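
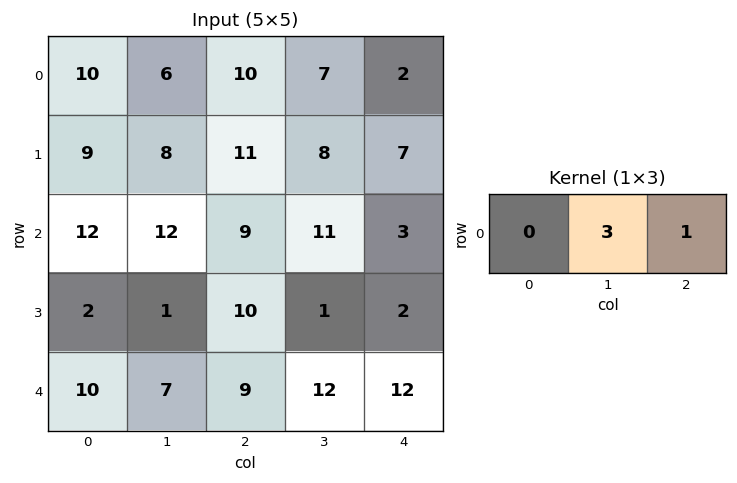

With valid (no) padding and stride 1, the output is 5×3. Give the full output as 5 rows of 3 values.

Output[0,0]: The receptive field on the input at this output position is [10 6 10]. Elementwise product with the kernel and sum: 6·3 + 10·1.

28 37 23
35 41 31
45 38 36
13 31 5
30 39 48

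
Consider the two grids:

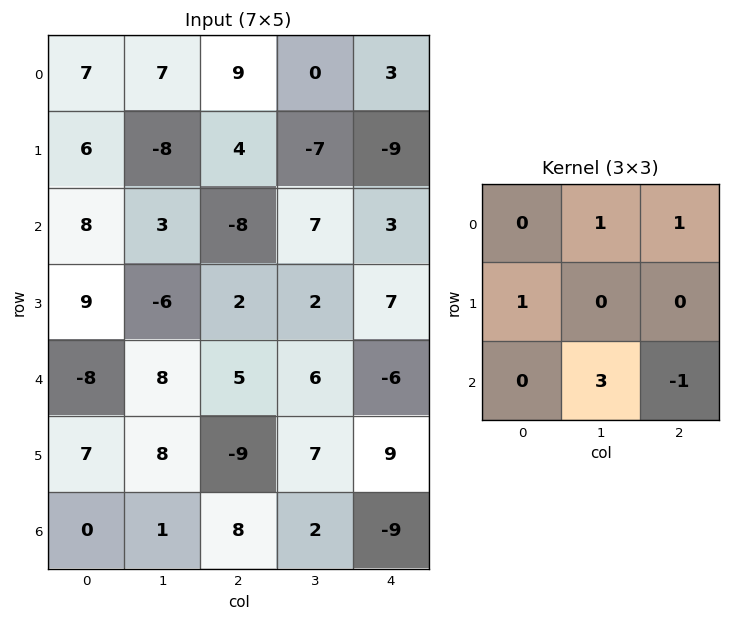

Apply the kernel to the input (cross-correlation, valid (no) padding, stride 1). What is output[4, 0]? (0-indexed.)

15

The receptive field on the input at this output position is [-8 8 5 / 7 8 -9 / 0 1 8]. Elementwise product with the kernel and sum: 8·1 + 5·1 + 7·1 + 1·3 + 8·-1.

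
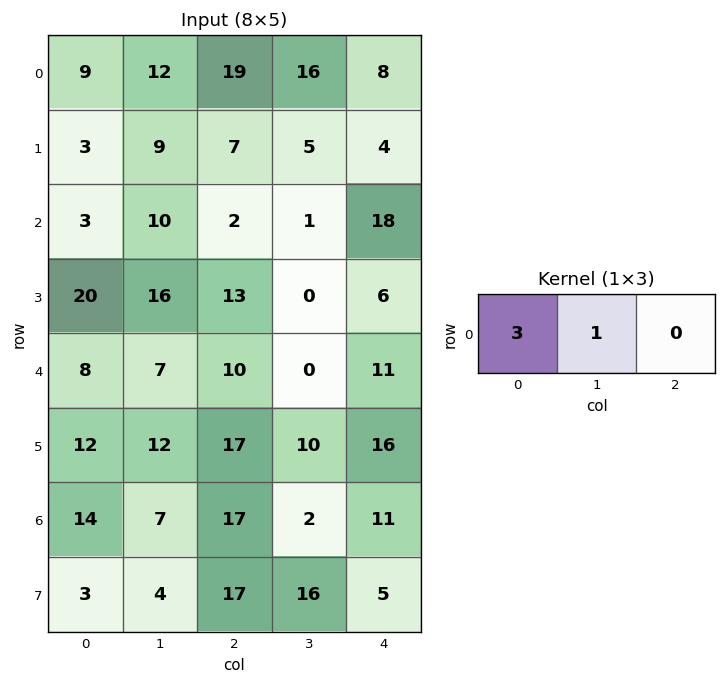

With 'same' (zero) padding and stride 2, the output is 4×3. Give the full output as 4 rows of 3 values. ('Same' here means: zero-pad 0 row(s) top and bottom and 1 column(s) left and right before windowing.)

9 55 56
3 32 21
8 31 11
14 38 17

Output[0,0]: The receptive field on the zero-padded input at this output position is [0 9 12]. Elementwise product with the kernel and sum: 0·3 + 9·1.
Output[0,1]: The receptive field on the zero-padded input at this output position is [12 19 16]. Elementwise product with the kernel and sum: 12·3 + 19·1.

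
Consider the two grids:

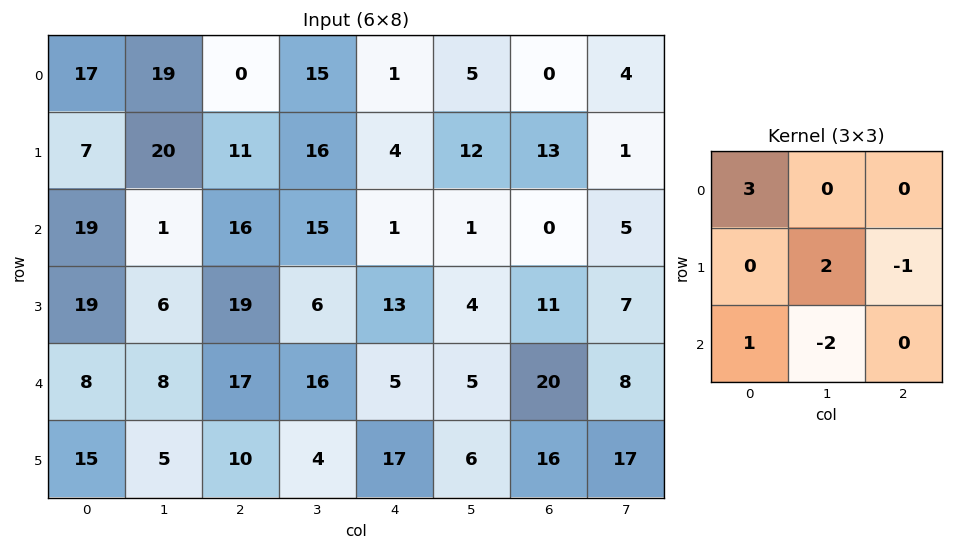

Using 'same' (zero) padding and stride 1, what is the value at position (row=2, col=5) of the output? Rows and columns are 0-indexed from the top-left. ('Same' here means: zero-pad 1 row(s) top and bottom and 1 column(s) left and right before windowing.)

The receptive field on the zero-padded input at this output position is [4 12 13 / 1 1 0 / 13 4 11]. Elementwise product with the kernel and sum: 4·3 + 1·2 + 0·-1 + 13·1 + 4·-2.

19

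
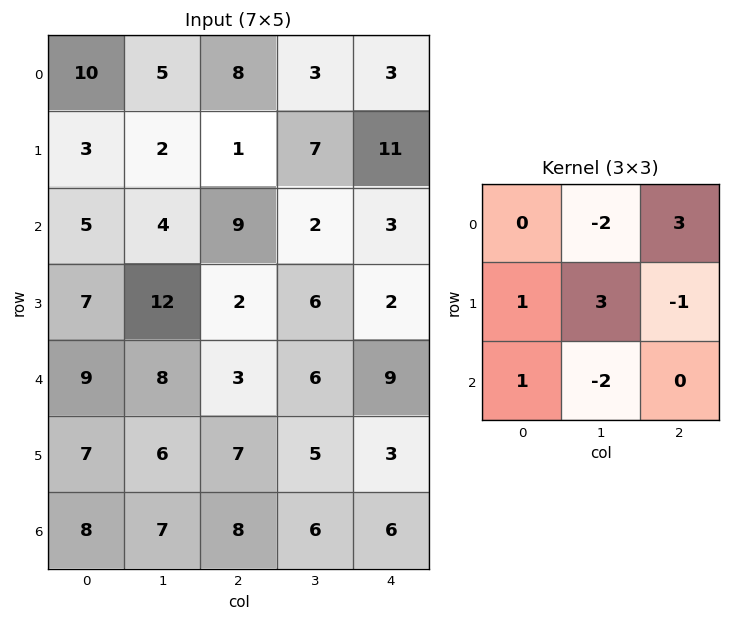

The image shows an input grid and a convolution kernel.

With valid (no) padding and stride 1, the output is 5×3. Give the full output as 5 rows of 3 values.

19 -23 19
-10 56 21
53 2 14
7 17 3
5 25 30

Output[0,0]: The receptive field on the input at this output position is [10 5 8 / 3 2 1 / 5 4 9]. Elementwise product with the kernel and sum: 5·-2 + 8·3 + 3·1 + 2·3 + 1·-1 + 5·1 + 4·-2.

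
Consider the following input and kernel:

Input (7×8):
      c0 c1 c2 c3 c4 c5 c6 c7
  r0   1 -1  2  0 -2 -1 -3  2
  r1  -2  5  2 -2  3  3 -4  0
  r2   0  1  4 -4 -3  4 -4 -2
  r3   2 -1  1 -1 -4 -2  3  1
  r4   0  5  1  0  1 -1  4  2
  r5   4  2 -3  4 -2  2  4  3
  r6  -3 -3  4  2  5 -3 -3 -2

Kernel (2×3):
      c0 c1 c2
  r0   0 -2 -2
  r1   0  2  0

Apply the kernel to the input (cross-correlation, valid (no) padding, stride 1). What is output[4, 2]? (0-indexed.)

The receptive field on the input at this output position is [1 0 1 / -3 4 -2]. Elementwise product with the kernel and sum: 0·-2 + 1·-2 + 4·2.

6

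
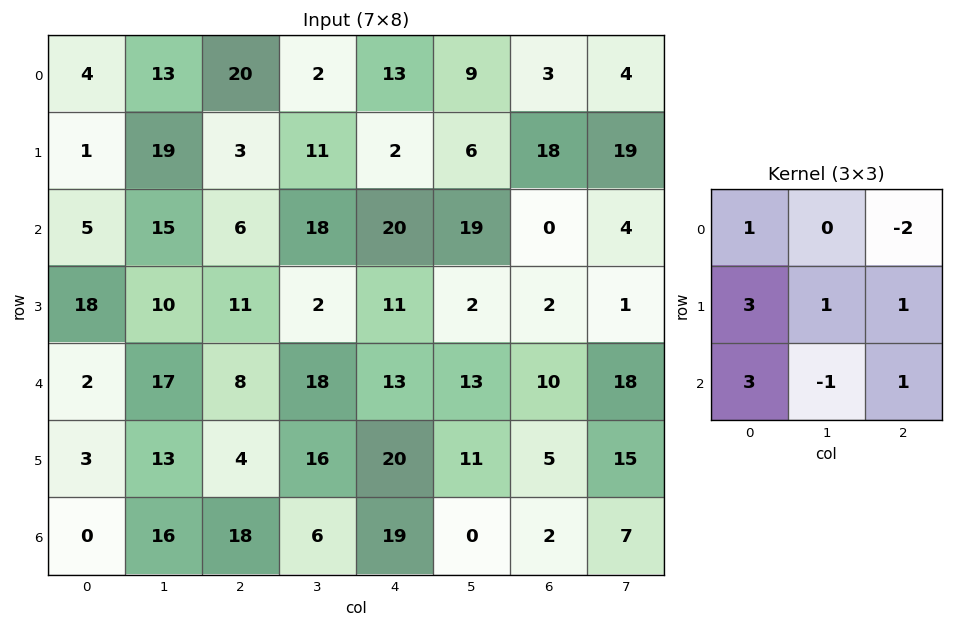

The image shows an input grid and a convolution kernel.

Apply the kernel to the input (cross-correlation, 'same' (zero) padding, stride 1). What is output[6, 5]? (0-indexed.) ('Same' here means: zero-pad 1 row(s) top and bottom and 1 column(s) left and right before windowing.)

69

The receptive field on the zero-padded input at this output position is [20 11 5 / 19 0 2 / 0 0 0]. Elementwise product with the kernel and sum: 20·1 + 5·-2 + 19·3 + 0·1 + 2·1 + 0·3 + 0·-1 + 0·1.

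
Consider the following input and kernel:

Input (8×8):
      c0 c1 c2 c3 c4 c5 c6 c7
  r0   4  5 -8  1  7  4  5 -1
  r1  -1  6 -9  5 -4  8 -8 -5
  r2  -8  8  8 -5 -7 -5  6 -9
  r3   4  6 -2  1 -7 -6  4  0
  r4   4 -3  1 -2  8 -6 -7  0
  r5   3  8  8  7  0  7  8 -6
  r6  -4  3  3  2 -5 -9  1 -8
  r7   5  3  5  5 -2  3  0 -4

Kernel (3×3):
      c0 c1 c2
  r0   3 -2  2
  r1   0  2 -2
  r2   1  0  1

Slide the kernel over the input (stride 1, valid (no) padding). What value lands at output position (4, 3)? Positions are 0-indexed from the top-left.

-55

The receptive field on the input at this output position is [-2 8 -6 / 7 0 7 / 2 -5 -9]. Elementwise product with the kernel and sum: -2·3 + 8·-2 + -6·2 + 0·2 + 7·-2 + 2·1 + -9·1.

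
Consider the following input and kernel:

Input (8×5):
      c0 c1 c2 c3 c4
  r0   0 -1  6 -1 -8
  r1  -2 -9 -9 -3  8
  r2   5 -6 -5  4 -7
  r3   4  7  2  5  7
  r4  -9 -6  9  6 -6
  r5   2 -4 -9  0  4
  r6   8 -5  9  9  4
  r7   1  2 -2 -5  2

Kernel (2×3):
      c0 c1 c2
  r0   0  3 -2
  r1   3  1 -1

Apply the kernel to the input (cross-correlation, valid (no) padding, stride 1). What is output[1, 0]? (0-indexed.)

5

The receptive field on the input at this output position is [-2 -9 -9 / 5 -6 -5]. Elementwise product with the kernel and sum: -9·3 + -9·-2 + 5·3 + -6·1 + -5·-1.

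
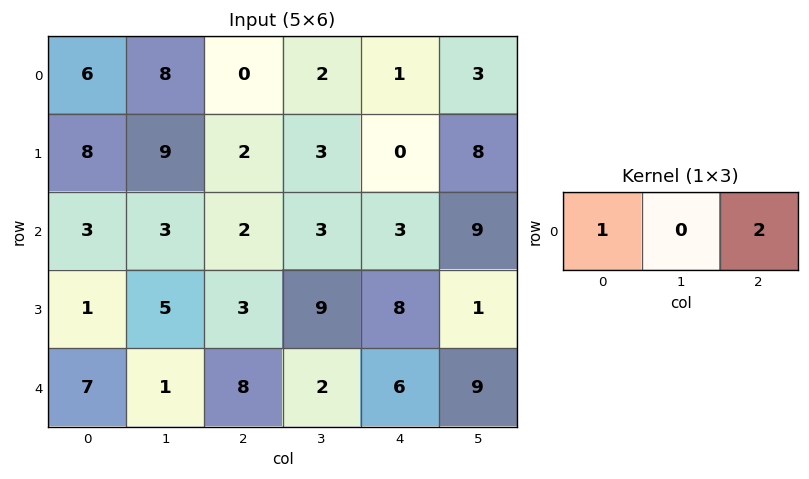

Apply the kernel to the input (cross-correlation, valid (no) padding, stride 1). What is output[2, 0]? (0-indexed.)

7

The receptive field on the input at this output position is [3 3 2]. Elementwise product with the kernel and sum: 3·1 + 2·2.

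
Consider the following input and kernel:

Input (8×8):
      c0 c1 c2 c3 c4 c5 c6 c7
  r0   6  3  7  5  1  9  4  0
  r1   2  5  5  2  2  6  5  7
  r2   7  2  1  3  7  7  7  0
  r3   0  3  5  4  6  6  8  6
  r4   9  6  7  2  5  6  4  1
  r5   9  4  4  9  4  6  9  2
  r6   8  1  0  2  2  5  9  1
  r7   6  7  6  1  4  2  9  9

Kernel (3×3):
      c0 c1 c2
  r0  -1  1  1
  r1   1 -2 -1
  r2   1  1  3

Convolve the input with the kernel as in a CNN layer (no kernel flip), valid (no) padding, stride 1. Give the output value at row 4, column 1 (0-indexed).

The receptive field on the input at this output position is [6 7 2 / 4 4 9 / 1 0 2]. Elementwise product with the kernel and sum: 6·-1 + 7·1 + 2·1 + 4·1 + 4·-2 + 9·-1 + 1·1 + 0·1 + 2·3.

-3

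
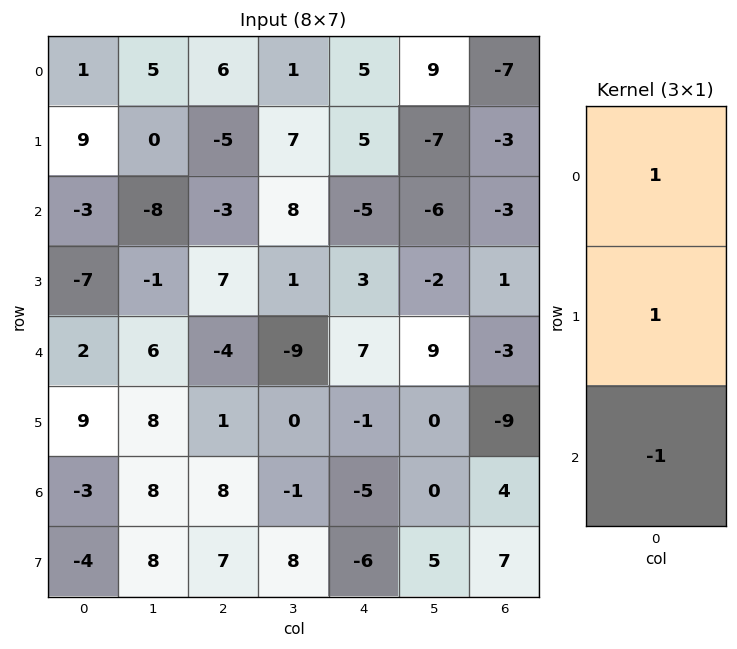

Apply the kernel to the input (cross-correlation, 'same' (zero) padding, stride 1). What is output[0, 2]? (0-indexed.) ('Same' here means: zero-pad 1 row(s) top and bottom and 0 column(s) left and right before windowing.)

The receptive field on the zero-padded input at this output position is [0 / 6 / -5]. Elementwise product with the kernel and sum: 0·1 + 6·1 + -5·-1.

11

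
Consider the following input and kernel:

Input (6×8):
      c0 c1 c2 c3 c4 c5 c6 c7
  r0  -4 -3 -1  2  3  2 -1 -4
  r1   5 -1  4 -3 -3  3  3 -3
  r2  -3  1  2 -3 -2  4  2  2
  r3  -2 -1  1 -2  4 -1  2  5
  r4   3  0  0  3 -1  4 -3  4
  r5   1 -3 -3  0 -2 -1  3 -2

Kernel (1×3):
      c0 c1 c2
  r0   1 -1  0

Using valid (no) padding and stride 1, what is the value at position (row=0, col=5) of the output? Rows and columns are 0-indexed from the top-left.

3

The receptive field on the input at this output position is [2 -1 -4]. Elementwise product with the kernel and sum: 2·1 + -1·-1.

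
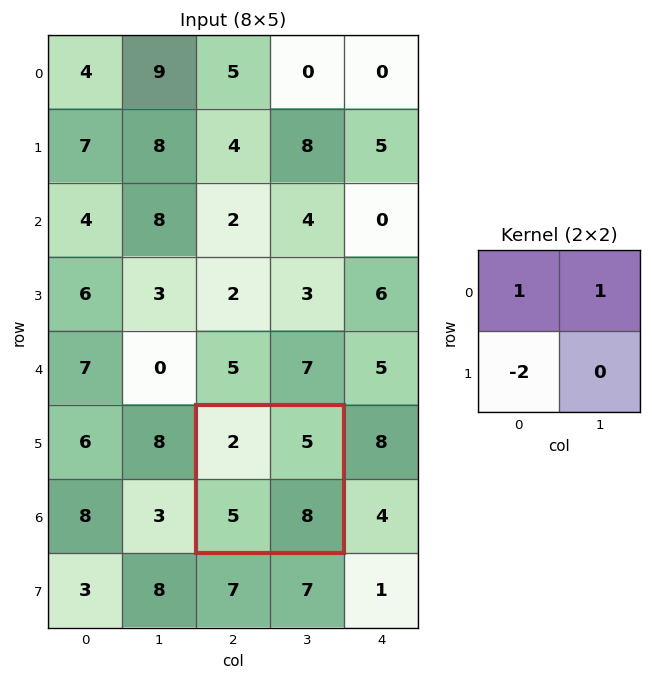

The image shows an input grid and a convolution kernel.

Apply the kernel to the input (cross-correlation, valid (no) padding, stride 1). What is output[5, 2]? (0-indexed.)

The receptive field on the input at this output position is [2 5 / 5 8]. Elementwise product with the kernel and sum: 2·1 + 5·1 + 5·-2.

-3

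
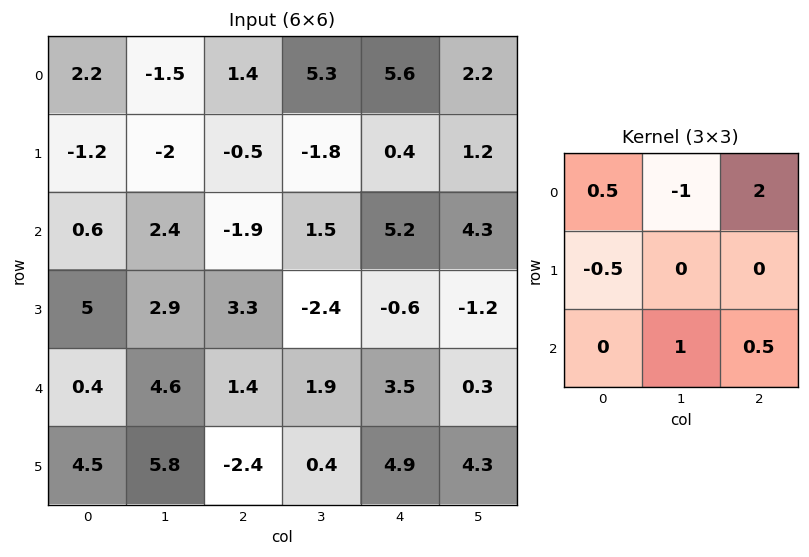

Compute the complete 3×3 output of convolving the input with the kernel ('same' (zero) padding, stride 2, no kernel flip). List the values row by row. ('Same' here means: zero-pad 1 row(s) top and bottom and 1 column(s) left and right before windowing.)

Output[0,0]: The receptive field on the zero-padded input at this output position is [0 0 0 / 0 2.2 -1.5 / 0 -1.2 -2]. Elementwise product with the kernel and sum: 0·0.5 + 0·-1 + 0·2 + 0·-0.5 + -1.2·1 + -2·0.5.

-2.2 -0.65 -1.65
3.65 -3.2 -0.85
8.2 -11.15 3.1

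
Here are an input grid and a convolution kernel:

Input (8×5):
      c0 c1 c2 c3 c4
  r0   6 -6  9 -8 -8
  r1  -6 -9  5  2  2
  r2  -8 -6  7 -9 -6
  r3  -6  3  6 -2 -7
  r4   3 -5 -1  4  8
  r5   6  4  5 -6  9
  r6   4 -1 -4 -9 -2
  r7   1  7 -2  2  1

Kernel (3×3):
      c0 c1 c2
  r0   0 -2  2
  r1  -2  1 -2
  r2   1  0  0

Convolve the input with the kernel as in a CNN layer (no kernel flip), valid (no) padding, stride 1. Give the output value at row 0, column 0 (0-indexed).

15

The receptive field on the input at this output position is [6 -6 9 / -6 -9 5 / -8 -6 7]. Elementwise product with the kernel and sum: -6·-2 + 9·2 + -6·-2 + -9·1 + 5·-2 + -8·1.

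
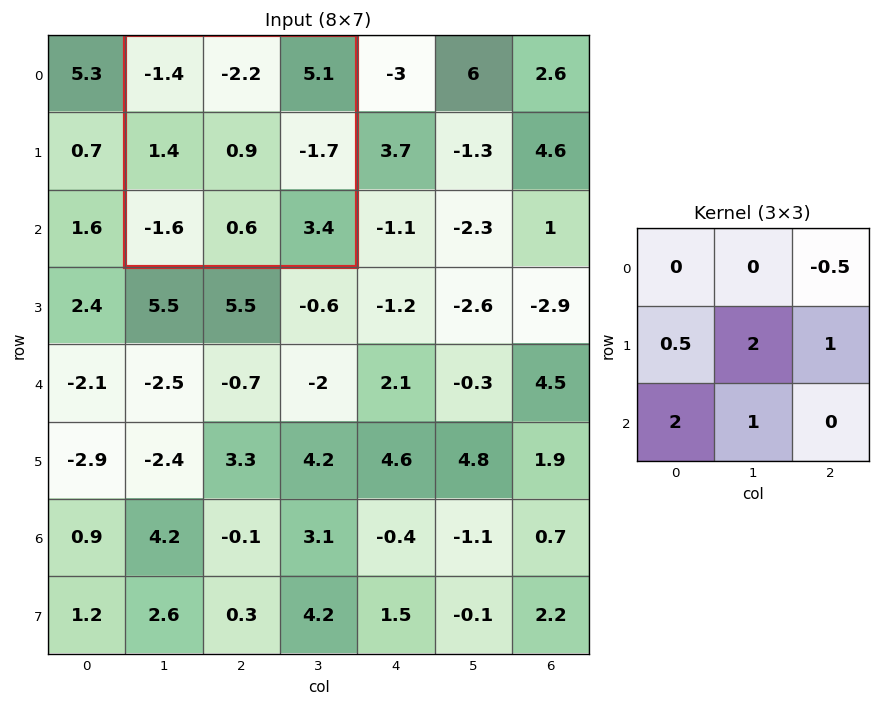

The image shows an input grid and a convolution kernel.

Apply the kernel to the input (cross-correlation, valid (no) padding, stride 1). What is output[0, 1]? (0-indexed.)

The receptive field on the input at this output position is [-1.4 -2.2 5.1 / 1.4 0.9 -1.7 / -1.6 0.6 3.4]. Elementwise product with the kernel and sum: 5.1·-0.5 + 1.4·0.5 + 0.9·2 + -1.7·1 + -1.6·2 + 0.6·1.

-4.35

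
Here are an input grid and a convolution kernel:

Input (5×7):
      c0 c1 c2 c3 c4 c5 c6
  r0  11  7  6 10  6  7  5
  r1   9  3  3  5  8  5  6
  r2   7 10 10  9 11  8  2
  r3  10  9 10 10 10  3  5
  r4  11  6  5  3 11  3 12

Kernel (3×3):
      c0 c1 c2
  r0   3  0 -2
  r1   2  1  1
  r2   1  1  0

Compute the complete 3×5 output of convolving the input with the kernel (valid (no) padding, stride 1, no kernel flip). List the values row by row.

Output[0,0]: The receptive field on the input at this output position is [11 7 6 / 9 3 3 / 7 10 10]. Elementwise product with the kernel and sum: 11·3 + 6·-2 + 9·2 + 3·1 + 3·1 + 7·1 + 10·1.
Output[0,1]: The receptive field on the input at this output position is [7 6 10 / 3 3 5 / 10 10 9]. Elementwise product with the kernel and sum: 7·3 + 10·-2 + 3·2 + 3·1 + 5·1 + 10·1 + 10·1.

62 35 44 59 54
74 57 53 62 57
57 61 56 58 71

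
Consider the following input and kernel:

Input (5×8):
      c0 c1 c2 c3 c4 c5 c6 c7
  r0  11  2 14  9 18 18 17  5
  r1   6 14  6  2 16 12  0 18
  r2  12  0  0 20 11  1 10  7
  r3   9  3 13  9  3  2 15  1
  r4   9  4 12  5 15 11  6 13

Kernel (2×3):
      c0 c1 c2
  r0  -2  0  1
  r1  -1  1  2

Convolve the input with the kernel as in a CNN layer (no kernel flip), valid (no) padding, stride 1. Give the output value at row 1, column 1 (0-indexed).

14

The receptive field on the input at this output position is [14 6 2 / 0 0 20]. Elementwise product with the kernel and sum: 14·-2 + 2·1 + 0·-1 + 0·1 + 20·2.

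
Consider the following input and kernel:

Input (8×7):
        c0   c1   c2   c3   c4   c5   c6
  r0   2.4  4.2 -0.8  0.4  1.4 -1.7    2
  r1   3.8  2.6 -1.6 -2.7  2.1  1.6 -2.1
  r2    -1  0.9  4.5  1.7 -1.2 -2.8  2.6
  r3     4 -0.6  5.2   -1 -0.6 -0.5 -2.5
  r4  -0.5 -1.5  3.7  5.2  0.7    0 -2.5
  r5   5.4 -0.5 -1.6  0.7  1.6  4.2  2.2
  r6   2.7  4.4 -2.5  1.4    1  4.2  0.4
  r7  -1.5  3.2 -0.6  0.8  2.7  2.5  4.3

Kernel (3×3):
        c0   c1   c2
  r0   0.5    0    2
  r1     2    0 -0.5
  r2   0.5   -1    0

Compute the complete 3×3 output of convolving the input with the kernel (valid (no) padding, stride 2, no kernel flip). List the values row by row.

Output[0,0]: The receptive field on the input at this output position is [2.4 4.2 -0.8 / 3.8 2.6 -1.6 / -1 0.9 4.5]. Elementwise product with the kernel and sum: 2.4·0.5 + -0.8·2 + 3.8·2 + -1.6·-0.5 + -1·0.5 + 0.9·-1.

6.6 -1.3 12.15
15.15 7.2 5
15.7 -3.4 -6.25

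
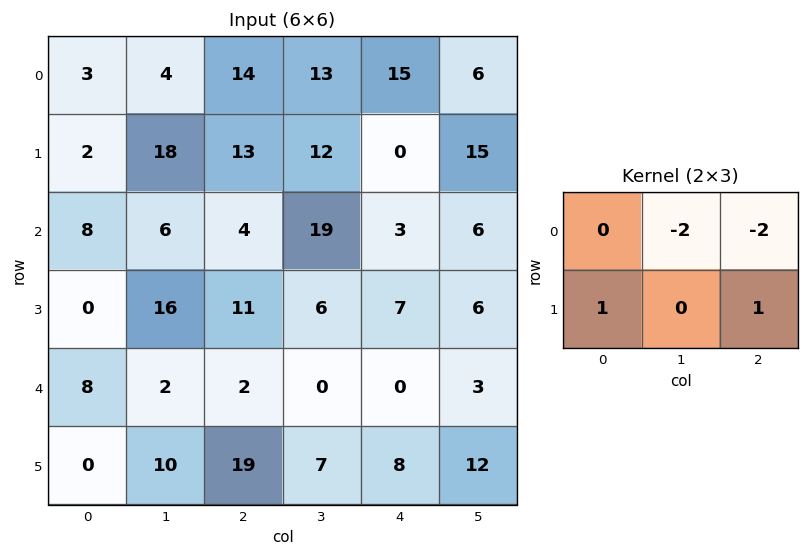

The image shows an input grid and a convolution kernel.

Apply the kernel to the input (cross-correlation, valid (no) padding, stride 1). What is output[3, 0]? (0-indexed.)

-44

The receptive field on the input at this output position is [0 16 11 / 8 2 2]. Elementwise product with the kernel and sum: 16·-2 + 11·-2 + 8·1 + 2·1.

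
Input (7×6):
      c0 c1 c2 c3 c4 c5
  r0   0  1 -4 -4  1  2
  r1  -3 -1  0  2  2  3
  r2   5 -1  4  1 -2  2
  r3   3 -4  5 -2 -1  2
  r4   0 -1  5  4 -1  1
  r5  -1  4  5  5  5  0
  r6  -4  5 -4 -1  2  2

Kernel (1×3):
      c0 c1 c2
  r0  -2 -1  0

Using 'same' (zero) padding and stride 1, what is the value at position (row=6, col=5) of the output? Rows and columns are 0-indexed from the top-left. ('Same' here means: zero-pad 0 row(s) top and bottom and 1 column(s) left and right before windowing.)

-6

The receptive field on the zero-padded input at this output position is [2 2 0]. Elementwise product with the kernel and sum: 2·-2 + 2·-1.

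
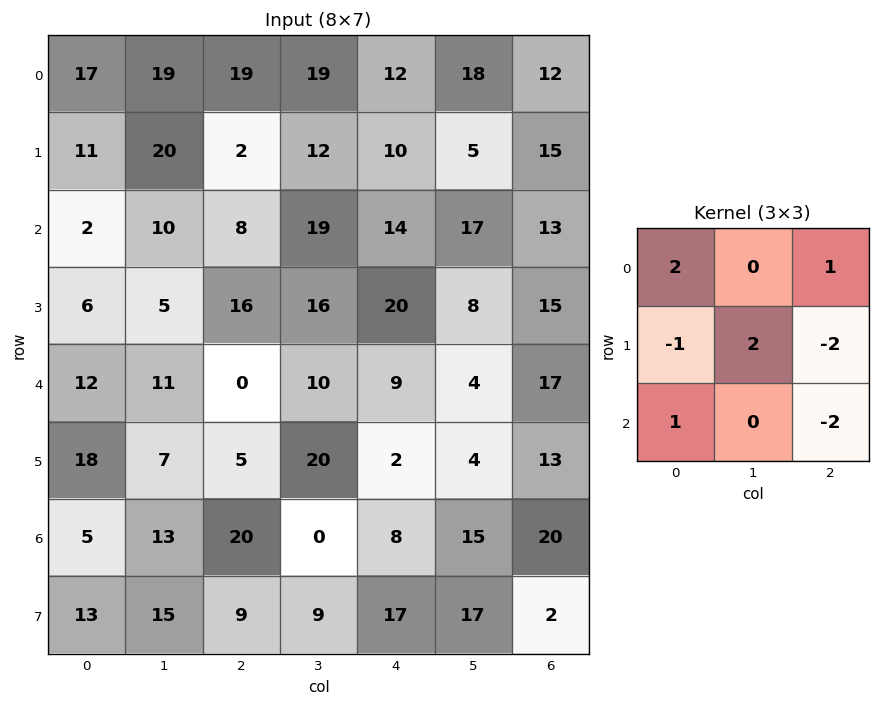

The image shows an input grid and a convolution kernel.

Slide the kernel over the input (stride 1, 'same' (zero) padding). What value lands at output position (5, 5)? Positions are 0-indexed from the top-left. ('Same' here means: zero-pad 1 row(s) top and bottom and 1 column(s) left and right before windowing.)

-17

The receptive field on the zero-padded input at this output position is [9 4 17 / 2 4 13 / 8 15 20]. Elementwise product with the kernel and sum: 9·2 + 17·1 + 2·-1 + 4·2 + 13·-2 + 8·1 + 20·-2.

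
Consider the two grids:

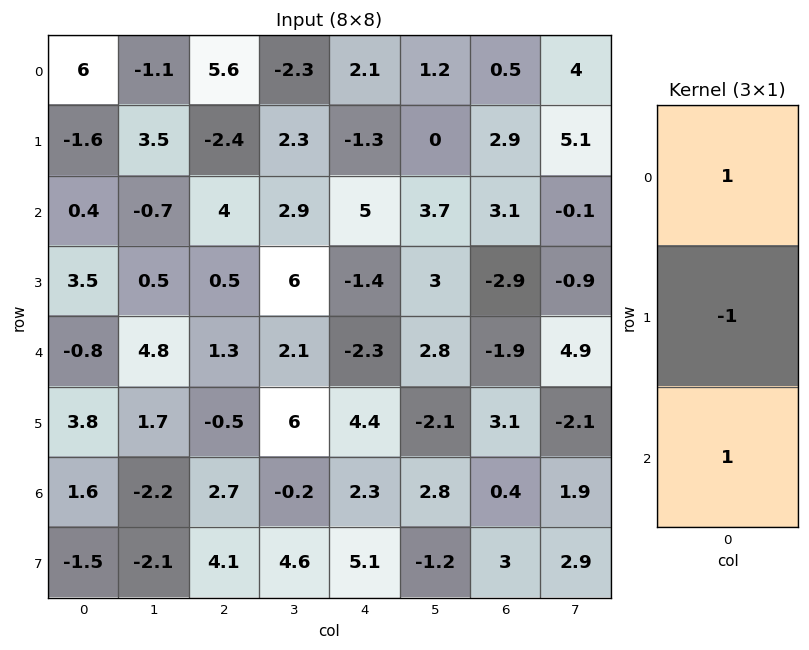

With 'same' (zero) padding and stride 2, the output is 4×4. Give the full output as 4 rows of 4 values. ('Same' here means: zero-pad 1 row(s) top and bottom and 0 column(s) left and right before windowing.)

Output[0,0]: The receptive field on the zero-padded input at this output position is [0 / 6 / -1.6]. Elementwise product with the kernel and sum: 0·1 + 6·-1 + -1.6·1.
Output[0,1]: The receptive field on the zero-padded input at this output position is [0 / 5.6 / -2.4]. Elementwise product with the kernel and sum: 0·1 + 5.6·-1 + -2.4·1.

-7.6 -8 -3.4 2.4
1.5 -5.9 -7.7 -3.1
8.1 -1.3 5.3 2.1
0.7 0.9 7.2 5.7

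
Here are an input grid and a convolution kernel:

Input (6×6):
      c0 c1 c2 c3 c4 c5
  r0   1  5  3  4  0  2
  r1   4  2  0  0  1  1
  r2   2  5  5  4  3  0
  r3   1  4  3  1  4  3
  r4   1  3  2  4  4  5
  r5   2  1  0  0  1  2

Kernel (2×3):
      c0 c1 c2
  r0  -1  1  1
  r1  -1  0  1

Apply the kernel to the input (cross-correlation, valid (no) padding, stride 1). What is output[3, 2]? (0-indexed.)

4

The receptive field on the input at this output position is [3 1 4 / 2 4 4]. Elementwise product with the kernel and sum: 3·-1 + 1·1 + 4·1 + 2·-1 + 4·1.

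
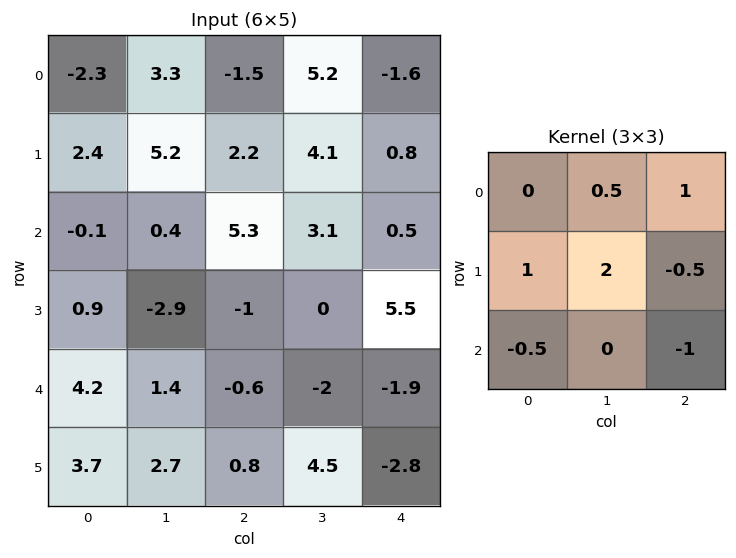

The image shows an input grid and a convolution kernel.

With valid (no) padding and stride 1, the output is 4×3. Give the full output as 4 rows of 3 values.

Output[0,0]: The receptive field on the input at this output position is [-2.3 3.3 -1.5 / 2.4 5.2 2.2 / -0.1 0.4 5.3]. Elementwise product with the kernel and sum: 3.3·0.5 + -1.5·1 + 2.4·1 + 5.2·2 + 2.2·-0.5 + -0.1·-0.5 + 5.3·-1.
Output[0,1]: The receptive field on the input at this output position is [3.3 -1.5 5.2 / 5.2 2.2 4.1 / 0.4 5.3 3.1]. Elementwise product with the kernel and sum: -1.5·0.5 + 5.2·1 + 5.2·1 + 2.2·2 + 4.1·-0.5 + 0.4·-0.5 + 3.1·-1.

6.6 8.7 7.85
3.4 16.1 9.1
-0.4 2.15 0.5
2.2 -5.15 4.25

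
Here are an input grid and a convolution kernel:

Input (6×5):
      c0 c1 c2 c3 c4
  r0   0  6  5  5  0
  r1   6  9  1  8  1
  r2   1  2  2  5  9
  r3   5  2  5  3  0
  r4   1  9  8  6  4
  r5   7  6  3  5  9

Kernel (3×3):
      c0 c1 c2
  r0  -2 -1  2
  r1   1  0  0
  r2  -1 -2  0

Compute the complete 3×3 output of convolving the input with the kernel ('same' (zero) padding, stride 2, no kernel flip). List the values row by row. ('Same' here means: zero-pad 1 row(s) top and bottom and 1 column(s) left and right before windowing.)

Output[0,0]: The receptive field on the zero-padded input at this output position is [0 0 0 / 0 0 6 / 0 6 9]. Elementwise product with the kernel and sum: 0·-2 + 0·-1 + 0·2 + 0·1 + 0·-1 + 6·-2.
Output[0,1]: The receptive field on the zero-padded input at this output position is [0 0 0 / 6 5 5 / 9 1 8]. Elementwise product with the kernel and sum: 0·-2 + 0·-1 + 0·2 + 6·1 + 9·-1 + 1·-2.

-12 -5 -5
2 -13 -15
-15 -6 -23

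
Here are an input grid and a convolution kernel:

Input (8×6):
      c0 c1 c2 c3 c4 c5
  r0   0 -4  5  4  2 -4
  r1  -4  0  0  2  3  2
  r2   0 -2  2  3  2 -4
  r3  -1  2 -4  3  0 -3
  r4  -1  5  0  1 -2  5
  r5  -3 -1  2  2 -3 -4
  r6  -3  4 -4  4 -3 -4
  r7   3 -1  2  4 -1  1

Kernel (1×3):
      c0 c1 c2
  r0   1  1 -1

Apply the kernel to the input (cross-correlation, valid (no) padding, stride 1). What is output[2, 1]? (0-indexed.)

The receptive field on the input at this output position is [-2 2 3]. Elementwise product with the kernel and sum: -2·1 + 2·1 + 3·-1.

-3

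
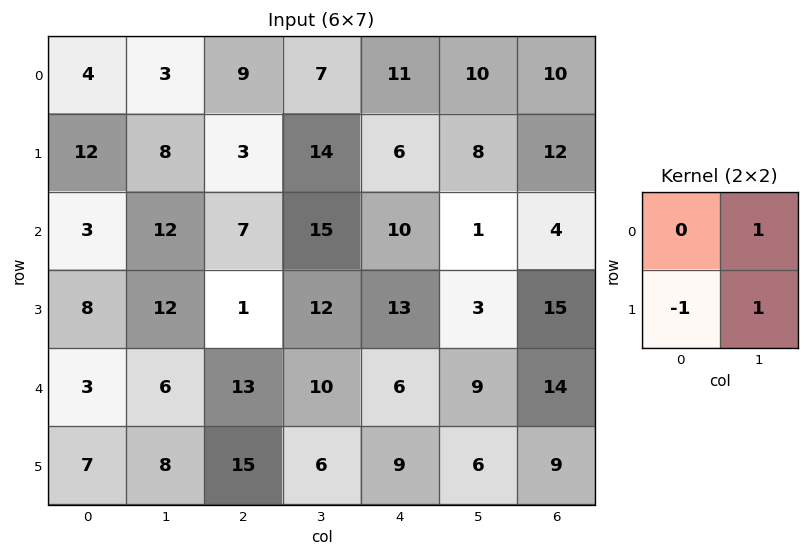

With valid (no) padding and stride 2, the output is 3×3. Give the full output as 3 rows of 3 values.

-1 18 12
16 26 -9
7 1 6

Output[0,0]: The receptive field on the input at this output position is [4 3 / 12 8]. Elementwise product with the kernel and sum: 3·1 + 12·-1 + 8·1.
Output[0,1]: The receptive field on the input at this output position is [9 7 / 3 14]. Elementwise product with the kernel and sum: 7·1 + 3·-1 + 14·1.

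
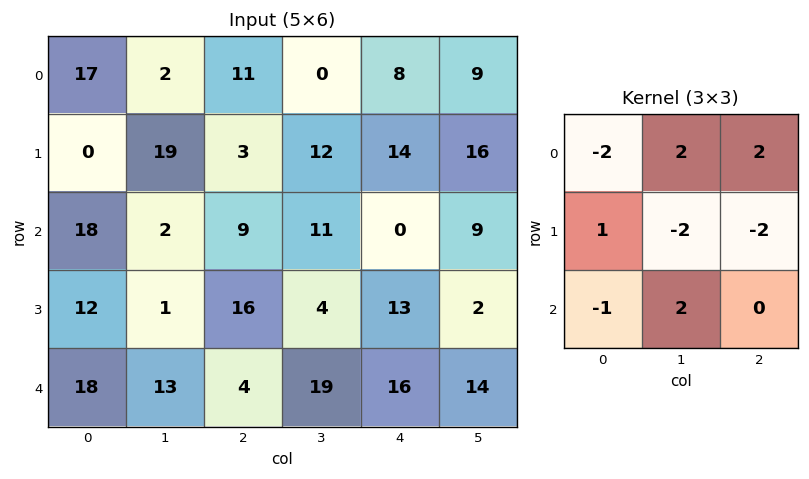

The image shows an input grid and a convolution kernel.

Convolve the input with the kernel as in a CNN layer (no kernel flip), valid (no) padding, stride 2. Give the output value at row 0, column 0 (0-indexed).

The receptive field on the input at this output position is [17 2 11 / 0 19 3 / 18 2 9]. Elementwise product with the kernel and sum: 17·-2 + 2·2 + 11·2 + 0·1 + 19·-2 + 3·-2 + 18·-1 + 2·2.

-66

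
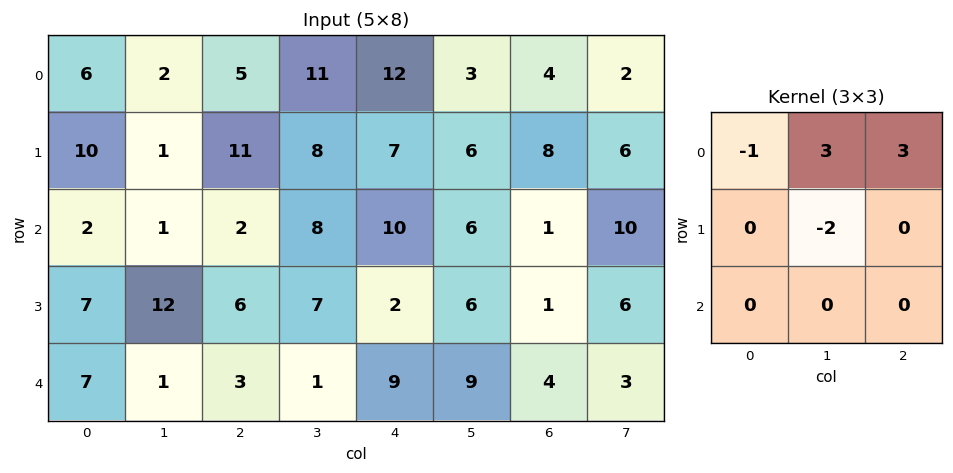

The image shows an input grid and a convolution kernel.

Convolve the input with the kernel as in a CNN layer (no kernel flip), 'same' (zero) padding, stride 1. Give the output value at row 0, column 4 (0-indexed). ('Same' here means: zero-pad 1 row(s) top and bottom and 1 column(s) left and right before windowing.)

The receptive field on the zero-padded input at this output position is [0 0 0 / 11 12 3 / 8 7 6]. Elementwise product with the kernel and sum: 0·-1 + 0·3 + 0·3 + 12·-2.

-24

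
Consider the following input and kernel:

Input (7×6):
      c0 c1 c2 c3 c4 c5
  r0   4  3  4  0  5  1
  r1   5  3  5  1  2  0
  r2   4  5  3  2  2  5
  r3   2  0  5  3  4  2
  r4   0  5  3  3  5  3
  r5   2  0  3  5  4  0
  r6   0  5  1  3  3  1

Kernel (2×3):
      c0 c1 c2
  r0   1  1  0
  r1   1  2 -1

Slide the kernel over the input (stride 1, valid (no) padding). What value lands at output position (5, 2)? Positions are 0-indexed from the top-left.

12

The receptive field on the input at this output position is [3 5 4 / 1 3 3]. Elementwise product with the kernel and sum: 3·1 + 5·1 + 1·1 + 3·2 + 3·-1.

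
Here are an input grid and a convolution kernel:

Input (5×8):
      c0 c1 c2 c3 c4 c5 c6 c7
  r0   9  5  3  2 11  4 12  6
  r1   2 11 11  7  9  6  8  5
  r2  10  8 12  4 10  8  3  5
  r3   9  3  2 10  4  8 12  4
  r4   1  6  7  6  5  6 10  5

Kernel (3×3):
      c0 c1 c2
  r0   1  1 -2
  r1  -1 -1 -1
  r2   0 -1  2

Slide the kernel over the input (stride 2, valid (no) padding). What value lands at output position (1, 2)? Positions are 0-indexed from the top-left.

2

The receptive field on the input at this output position is [10 8 3 / 4 8 12 / 5 6 10]. Elementwise product with the kernel and sum: 10·1 + 8·1 + 3·-2 + 4·-1 + 8·-1 + 12·-1 + 6·-1 + 10·2.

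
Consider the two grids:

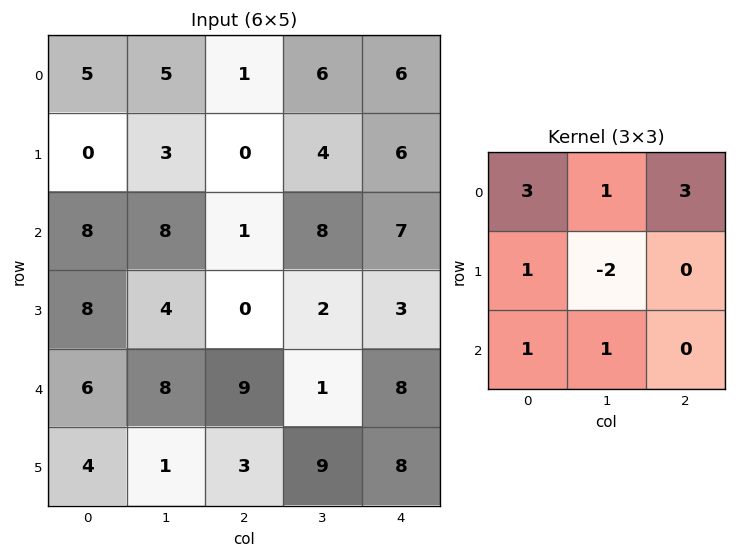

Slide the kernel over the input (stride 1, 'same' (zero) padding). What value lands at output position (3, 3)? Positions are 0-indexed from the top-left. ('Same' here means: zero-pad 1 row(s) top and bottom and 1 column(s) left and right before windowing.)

38

The receptive field on the zero-padded input at this output position is [1 8 7 / 0 2 3 / 9 1 8]. Elementwise product with the kernel and sum: 1·3 + 8·1 + 7·3 + 0·1 + 2·-2 + 9·1 + 1·1.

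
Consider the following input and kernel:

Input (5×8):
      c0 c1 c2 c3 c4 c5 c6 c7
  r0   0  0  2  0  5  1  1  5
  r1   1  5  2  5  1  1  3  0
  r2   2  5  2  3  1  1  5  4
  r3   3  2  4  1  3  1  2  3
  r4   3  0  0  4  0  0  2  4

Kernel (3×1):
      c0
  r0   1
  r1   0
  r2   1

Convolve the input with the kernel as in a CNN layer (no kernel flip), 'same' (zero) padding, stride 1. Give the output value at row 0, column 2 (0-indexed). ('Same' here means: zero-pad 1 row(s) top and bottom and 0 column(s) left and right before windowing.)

The receptive field on the zero-padded input at this output position is [0 / 2 / 2]. Elementwise product with the kernel and sum: 0·1 + 2·1.

2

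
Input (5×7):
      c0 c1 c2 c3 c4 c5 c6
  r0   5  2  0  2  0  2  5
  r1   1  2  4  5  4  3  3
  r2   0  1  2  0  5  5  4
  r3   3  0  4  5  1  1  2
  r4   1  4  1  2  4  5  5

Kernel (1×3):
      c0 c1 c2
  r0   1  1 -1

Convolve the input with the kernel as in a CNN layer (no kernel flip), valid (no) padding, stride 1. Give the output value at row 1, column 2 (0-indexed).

5

The receptive field on the input at this output position is [4 5 4]. Elementwise product with the kernel and sum: 4·1 + 5·1 + 4·-1.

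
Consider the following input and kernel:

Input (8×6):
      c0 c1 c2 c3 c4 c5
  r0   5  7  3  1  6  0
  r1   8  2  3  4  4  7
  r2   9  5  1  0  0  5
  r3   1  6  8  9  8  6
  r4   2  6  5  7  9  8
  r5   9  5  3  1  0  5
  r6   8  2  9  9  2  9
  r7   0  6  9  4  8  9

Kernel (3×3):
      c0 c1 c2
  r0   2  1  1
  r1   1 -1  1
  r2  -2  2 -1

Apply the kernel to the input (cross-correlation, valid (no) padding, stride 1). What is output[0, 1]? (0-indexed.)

13

The receptive field on the input at this output position is [7 3 1 / 2 3 4 / 5 1 0]. Elementwise product with the kernel and sum: 7·2 + 3·1 + 1·1 + 2·1 + 3·-1 + 4·1 + 5·-2 + 1·2 + 0·-1.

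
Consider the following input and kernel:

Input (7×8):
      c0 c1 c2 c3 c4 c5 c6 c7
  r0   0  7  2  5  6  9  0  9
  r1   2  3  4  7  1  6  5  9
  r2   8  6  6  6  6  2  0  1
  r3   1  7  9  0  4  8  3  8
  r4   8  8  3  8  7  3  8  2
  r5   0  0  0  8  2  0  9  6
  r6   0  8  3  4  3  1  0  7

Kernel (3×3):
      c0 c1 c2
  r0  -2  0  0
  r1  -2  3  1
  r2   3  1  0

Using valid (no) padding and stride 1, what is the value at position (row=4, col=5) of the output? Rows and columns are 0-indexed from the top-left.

The receptive field on the input at this output position is [3 8 2 / 0 9 6 / 1 0 7]. Elementwise product with the kernel and sum: 3·-2 + 0·-2 + 9·3 + 6·1 + 1·3 + 0·1.

30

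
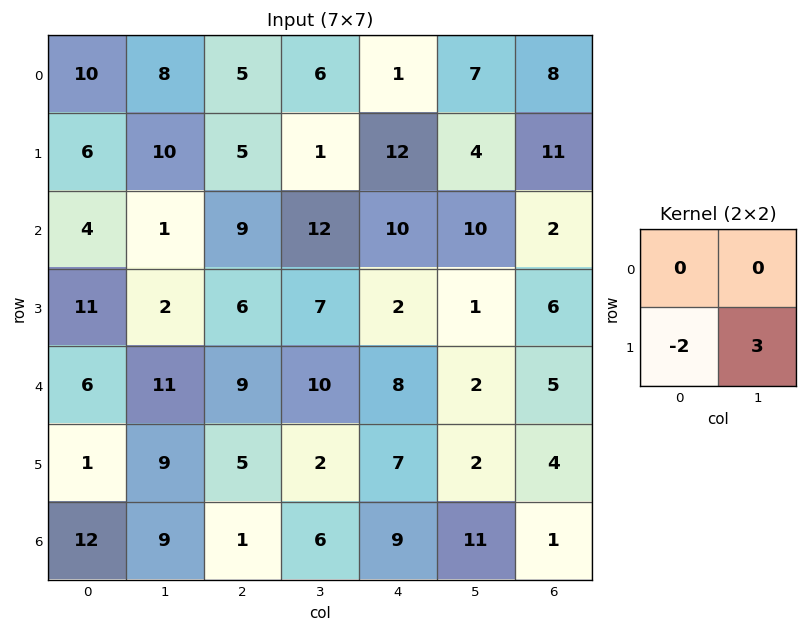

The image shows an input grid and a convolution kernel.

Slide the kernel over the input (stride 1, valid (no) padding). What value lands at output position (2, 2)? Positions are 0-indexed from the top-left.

9

The receptive field on the input at this output position is [9 12 / 6 7]. Elementwise product with the kernel and sum: 6·-2 + 7·3.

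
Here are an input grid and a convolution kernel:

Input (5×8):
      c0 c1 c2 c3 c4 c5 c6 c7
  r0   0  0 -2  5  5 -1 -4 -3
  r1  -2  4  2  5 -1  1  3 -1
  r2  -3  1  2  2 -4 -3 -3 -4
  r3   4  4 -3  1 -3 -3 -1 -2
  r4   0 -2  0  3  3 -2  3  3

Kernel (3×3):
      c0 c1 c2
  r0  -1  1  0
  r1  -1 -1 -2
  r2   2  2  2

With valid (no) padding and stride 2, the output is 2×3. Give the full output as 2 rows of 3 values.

-6 2 -32
-2 20 17

Output[0,0]: The receptive field on the input at this output position is [0 0 -2 / -2 4 2 / -3 1 2]. Elementwise product with the kernel and sum: 0·-1 + 0·1 + -2·-1 + 4·-1 + 2·-2 + -3·2 + 1·2 + 2·2.
Output[0,1]: The receptive field on the input at this output position is [-2 5 5 / 2 5 -1 / 2 2 -4]. Elementwise product with the kernel and sum: -2·-1 + 5·1 + 2·-1 + 5·-1 + -1·-2 + 2·2 + 2·2 + -4·2.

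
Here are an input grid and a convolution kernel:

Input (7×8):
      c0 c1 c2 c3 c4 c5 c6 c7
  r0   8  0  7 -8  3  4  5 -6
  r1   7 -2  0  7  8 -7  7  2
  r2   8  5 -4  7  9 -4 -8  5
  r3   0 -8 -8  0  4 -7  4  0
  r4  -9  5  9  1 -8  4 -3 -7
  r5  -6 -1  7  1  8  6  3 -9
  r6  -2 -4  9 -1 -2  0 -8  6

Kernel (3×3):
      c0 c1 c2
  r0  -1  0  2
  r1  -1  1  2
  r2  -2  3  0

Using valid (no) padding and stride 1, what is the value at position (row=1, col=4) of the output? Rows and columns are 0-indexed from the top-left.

The receptive field on the input at this output position is [8 -7 7 / 9 -4 -8 / 4 -7 4]. Elementwise product with the kernel and sum: 8·-1 + 7·2 + 9·-1 + -4·1 + -8·2 + 4·-2 + -7·3.

-52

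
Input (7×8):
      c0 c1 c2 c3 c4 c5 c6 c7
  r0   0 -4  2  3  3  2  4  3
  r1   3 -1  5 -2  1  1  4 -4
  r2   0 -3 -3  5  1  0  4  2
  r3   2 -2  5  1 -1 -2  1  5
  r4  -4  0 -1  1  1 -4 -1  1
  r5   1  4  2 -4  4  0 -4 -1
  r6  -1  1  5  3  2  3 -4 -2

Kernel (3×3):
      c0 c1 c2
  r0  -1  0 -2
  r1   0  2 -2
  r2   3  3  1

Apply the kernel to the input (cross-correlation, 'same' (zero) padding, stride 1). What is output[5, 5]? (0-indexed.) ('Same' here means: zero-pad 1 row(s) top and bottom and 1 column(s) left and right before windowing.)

20

The receptive field on the zero-padded input at this output position is [1 -4 -1 / 4 0 -4 / 2 3 -4]. Elementwise product with the kernel and sum: 1·-1 + -1·-2 + 0·2 + -4·-2 + 2·3 + 3·3 + -4·1.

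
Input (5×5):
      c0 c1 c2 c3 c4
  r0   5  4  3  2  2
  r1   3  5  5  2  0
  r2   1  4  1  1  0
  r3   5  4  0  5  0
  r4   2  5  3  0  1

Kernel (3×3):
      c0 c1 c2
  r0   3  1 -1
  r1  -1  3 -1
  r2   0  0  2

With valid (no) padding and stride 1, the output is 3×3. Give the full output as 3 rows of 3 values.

25 23 10
19 26 19
19 3 21

Output[0,0]: The receptive field on the input at this output position is [5 4 3 / 3 5 5 / 1 4 1]. Elementwise product with the kernel and sum: 5·3 + 4·1 + 3·-1 + 3·-1 + 5·3 + 5·-1 + 1·2.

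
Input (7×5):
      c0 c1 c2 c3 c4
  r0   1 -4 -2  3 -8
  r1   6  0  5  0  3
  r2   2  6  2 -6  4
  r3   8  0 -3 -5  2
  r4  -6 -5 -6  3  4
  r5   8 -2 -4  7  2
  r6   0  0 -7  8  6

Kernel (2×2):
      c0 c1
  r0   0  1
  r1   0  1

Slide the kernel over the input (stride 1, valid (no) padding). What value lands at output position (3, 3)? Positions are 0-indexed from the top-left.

6

The receptive field on the input at this output position is [-5 2 / 3 4]. Elementwise product with the kernel and sum: 2·1 + 4·1.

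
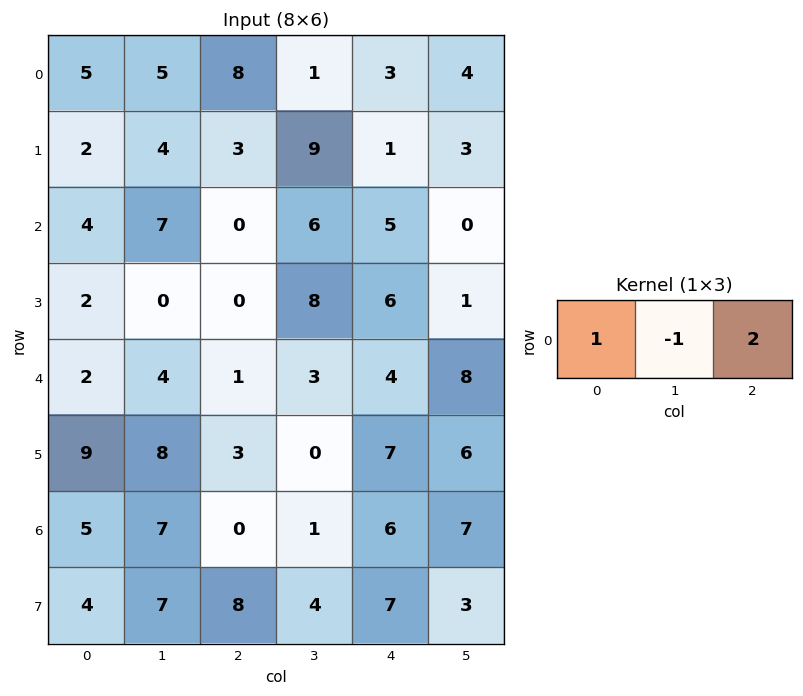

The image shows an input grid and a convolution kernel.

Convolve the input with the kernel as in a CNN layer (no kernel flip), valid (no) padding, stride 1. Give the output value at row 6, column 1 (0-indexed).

The receptive field on the input at this output position is [7 0 1]. Elementwise product with the kernel and sum: 7·1 + 0·-1 + 1·2.

9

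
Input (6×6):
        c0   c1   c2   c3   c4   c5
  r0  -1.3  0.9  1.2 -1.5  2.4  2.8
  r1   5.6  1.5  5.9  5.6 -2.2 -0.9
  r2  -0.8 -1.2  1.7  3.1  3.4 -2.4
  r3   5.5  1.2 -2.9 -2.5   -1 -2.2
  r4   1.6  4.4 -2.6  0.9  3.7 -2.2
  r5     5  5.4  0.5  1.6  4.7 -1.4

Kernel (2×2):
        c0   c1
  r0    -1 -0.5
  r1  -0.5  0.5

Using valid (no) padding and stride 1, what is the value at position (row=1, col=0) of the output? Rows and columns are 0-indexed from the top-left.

The receptive field on the input at this output position is [5.6 1.5 / -0.8 -1.2]. Elementwise product with the kernel and sum: 5.6·-1 + 1.5·-0.5 + -0.8·-0.5 + -1.2·0.5.

-6.55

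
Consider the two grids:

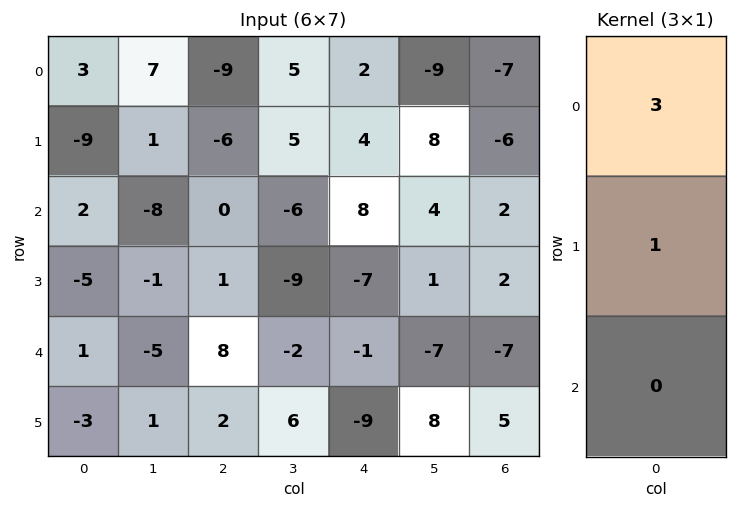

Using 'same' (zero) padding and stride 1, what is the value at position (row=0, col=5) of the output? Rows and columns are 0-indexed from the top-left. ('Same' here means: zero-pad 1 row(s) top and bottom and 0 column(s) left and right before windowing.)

The receptive field on the zero-padded input at this output position is [0 / -9 / 8]. Elementwise product with the kernel and sum: 0·3 + -9·1.

-9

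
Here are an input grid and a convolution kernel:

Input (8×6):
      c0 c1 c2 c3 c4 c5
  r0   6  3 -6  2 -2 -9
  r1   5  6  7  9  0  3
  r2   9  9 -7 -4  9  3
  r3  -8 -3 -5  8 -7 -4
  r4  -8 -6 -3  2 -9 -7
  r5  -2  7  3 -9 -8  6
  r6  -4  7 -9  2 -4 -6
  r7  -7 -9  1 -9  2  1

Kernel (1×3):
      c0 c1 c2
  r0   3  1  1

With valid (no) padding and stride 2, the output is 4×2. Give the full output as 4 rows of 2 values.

Output[0,0]: The receptive field on the input at this output position is [6 3 -6]. Elementwise product with the kernel and sum: 6·3 + 3·1 + -6·1.

15 -18
29 -16
-33 -16
-14 -29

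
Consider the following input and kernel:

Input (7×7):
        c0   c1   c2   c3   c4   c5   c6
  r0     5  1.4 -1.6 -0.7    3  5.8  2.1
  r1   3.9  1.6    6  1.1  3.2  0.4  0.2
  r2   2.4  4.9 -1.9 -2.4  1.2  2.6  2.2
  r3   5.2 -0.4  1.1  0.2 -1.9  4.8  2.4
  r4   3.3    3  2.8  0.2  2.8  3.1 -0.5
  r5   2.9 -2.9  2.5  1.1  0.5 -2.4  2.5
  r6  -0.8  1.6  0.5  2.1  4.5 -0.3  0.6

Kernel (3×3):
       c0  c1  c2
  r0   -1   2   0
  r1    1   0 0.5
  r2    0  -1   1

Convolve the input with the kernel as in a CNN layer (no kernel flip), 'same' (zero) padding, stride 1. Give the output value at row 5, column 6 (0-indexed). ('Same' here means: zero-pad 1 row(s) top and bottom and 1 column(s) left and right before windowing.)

The receptive field on the zero-padded input at this output position is [3.1 -0.5 0 / -2.4 2.5 0 / -0.3 0.6 0]. Elementwise product with the kernel and sum: 3.1·-1 + -0.5·2 + -2.4·1 + 0·0.5 + 0.6·-1 + 0·1.

-7.1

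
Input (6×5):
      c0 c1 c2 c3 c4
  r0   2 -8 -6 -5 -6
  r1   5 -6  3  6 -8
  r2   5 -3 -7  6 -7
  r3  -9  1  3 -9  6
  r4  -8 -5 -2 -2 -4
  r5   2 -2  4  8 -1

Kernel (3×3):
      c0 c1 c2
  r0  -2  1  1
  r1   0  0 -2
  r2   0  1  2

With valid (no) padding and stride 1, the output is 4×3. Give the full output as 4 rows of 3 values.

Output[0,0]: The receptive field on the input at this output position is [2 -8 -6 / 5 -6 3 / 5 -3 -7]. Elementwise product with the kernel and sum: 2·-2 + -8·1 + -6·1 + 3·-2 + -3·1 + -7·2.
Output[0,1]: The receptive field on the input at this output position is [-8 -6 -5 / -6 3 6 / -3 -7 6]. Elementwise product with the kernel and sum: -8·-2 + -6·1 + -5·1 + 6·-2 + -7·1 + 6·2.

-41 -2 9
8 -6 9
-35 17 -9
32 16 5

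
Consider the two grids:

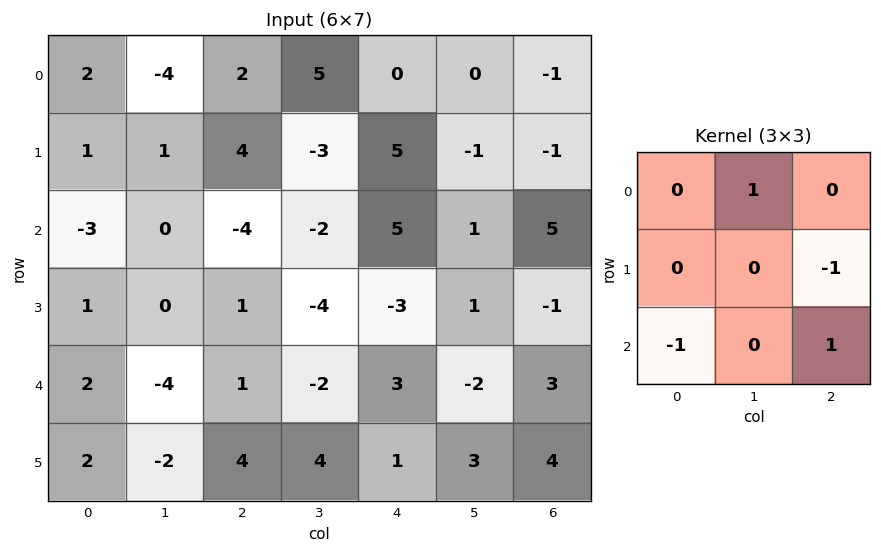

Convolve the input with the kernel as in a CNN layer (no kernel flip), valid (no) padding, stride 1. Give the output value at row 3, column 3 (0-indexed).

The receptive field on the input at this output position is [-4 -3 1 / -2 3 -2 / 4 1 3]. Elementwise product with the kernel and sum: -3·1 + -2·-1 + 4·-1 + 3·1.

-2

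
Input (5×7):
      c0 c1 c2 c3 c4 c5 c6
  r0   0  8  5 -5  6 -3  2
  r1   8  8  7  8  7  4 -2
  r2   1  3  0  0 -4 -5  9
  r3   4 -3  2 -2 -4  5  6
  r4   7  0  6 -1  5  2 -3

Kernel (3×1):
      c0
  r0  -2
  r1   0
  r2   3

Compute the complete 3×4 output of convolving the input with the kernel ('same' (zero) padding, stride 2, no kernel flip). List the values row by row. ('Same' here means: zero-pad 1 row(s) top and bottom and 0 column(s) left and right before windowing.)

24 21 21 -6
-4 -8 -26 22
-8 -4 8 -12

Output[0,0]: The receptive field on the zero-padded input at this output position is [0 / 0 / 8]. Elementwise product with the kernel and sum: 0·-2 + 8·3.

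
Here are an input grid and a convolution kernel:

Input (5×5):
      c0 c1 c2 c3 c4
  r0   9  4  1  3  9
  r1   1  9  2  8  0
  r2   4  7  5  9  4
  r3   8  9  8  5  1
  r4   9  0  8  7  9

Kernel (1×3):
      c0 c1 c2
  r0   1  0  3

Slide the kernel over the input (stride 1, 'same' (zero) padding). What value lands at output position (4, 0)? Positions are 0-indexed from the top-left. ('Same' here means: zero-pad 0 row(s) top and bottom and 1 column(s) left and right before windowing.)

The receptive field on the zero-padded input at this output position is [0 9 0]. Elementwise product with the kernel and sum: 0·1 + 0·3.

0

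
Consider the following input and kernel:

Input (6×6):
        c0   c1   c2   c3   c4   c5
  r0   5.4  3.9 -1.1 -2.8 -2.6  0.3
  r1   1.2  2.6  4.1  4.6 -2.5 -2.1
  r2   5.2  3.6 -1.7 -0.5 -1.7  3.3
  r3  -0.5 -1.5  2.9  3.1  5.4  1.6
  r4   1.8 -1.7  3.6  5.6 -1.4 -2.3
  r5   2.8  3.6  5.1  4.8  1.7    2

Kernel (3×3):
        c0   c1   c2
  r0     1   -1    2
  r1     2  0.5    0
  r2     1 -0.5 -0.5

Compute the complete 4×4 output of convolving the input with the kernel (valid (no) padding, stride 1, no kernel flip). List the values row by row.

Output[0,0]: The receptive field on the input at this output position is [5.4 3.9 -1.1 / 1.2 2.6 4.1 / 5.2 3.6 -1.7]. Elementwise product with the kernel and sum: 5.4·1 + 3.9·-1 + -1.1·2 + 1.2·2 + 2.6·0.5 + 5.2·1 + 3.6·-0.5 + -1.7·-0.5.

7.25 11.35 6.4 7.05
17.8 9.55 -10.5 0.65
-2.7 -3.55 4.25 24.15
8 -1.15 22.45 14.35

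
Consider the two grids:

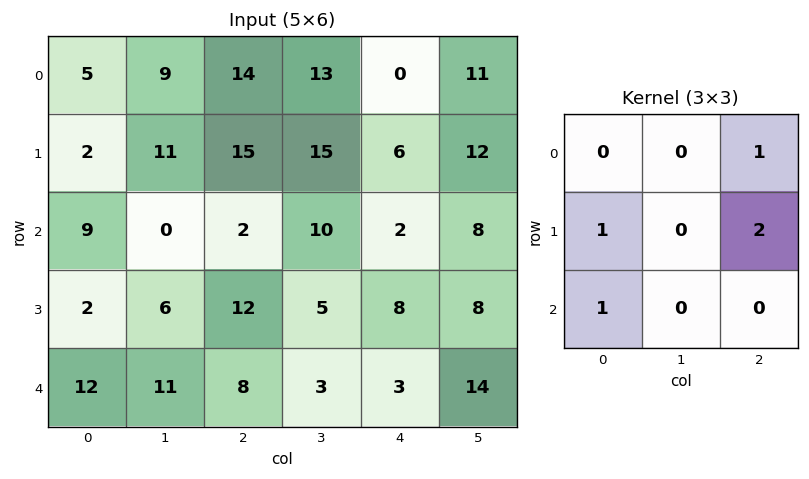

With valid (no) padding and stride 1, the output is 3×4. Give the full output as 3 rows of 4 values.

55 54 29 60
30 41 24 43
40 37 38 32

Output[0,0]: The receptive field on the input at this output position is [5 9 14 / 2 11 15 / 9 0 2]. Elementwise product with the kernel and sum: 14·1 + 2·1 + 15·2 + 9·1.
Output[0,1]: The receptive field on the input at this output position is [9 14 13 / 11 15 15 / 0 2 10]. Elementwise product with the kernel and sum: 13·1 + 11·1 + 15·2 + 0·1.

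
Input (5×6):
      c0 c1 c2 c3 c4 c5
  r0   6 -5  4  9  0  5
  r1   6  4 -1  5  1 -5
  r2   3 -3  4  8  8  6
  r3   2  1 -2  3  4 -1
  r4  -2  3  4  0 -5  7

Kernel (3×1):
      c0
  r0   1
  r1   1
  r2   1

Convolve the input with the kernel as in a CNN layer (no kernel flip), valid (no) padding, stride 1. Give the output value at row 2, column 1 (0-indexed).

1

The receptive field on the input at this output position is [-3 / 1 / 3]. Elementwise product with the kernel and sum: -3·1 + 1·1 + 3·1.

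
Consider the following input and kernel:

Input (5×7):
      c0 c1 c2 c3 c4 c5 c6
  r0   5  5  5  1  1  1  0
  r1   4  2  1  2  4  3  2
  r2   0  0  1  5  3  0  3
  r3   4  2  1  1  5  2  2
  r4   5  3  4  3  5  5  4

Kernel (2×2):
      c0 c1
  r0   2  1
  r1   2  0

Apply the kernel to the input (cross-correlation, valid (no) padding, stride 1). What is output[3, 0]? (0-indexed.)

20

The receptive field on the input at this output position is [4 2 / 5 3]. Elementwise product with the kernel and sum: 4·2 + 2·1 + 5·2.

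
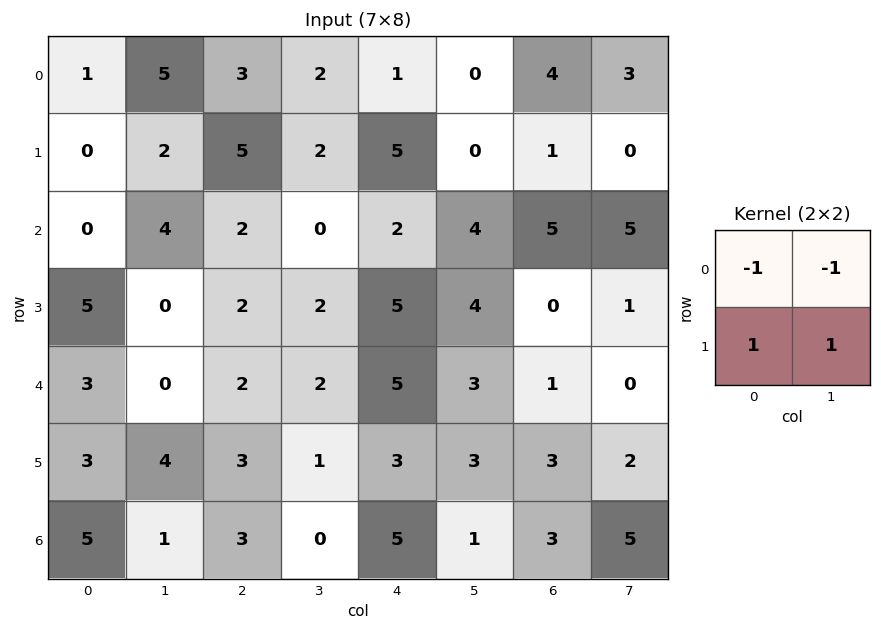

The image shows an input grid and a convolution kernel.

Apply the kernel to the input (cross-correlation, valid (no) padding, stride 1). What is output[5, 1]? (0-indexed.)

-3

The receptive field on the input at this output position is [4 3 / 1 3]. Elementwise product with the kernel and sum: 4·-1 + 3·-1 + 1·1 + 3·1.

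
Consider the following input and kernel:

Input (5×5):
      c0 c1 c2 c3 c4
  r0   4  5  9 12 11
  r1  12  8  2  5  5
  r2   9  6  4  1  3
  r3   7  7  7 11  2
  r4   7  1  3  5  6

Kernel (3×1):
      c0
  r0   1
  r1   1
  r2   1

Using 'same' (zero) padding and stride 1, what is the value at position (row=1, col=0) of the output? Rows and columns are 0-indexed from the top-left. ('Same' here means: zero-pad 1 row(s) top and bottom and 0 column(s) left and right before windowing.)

The receptive field on the zero-padded input at this output position is [4 / 12 / 9]. Elementwise product with the kernel and sum: 4·1 + 12·1 + 9·1.

25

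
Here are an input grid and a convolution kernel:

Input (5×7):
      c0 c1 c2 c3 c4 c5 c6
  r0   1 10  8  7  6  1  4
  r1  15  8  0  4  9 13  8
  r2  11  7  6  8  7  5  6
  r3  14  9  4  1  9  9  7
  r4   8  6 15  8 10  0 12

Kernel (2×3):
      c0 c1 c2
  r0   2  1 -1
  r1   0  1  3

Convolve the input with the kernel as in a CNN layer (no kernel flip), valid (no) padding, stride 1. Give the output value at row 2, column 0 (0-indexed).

44

The receptive field on the input at this output position is [11 7 6 / 14 9 4]. Elementwise product with the kernel and sum: 11·2 + 7·1 + 6·-1 + 9·1 + 4·3.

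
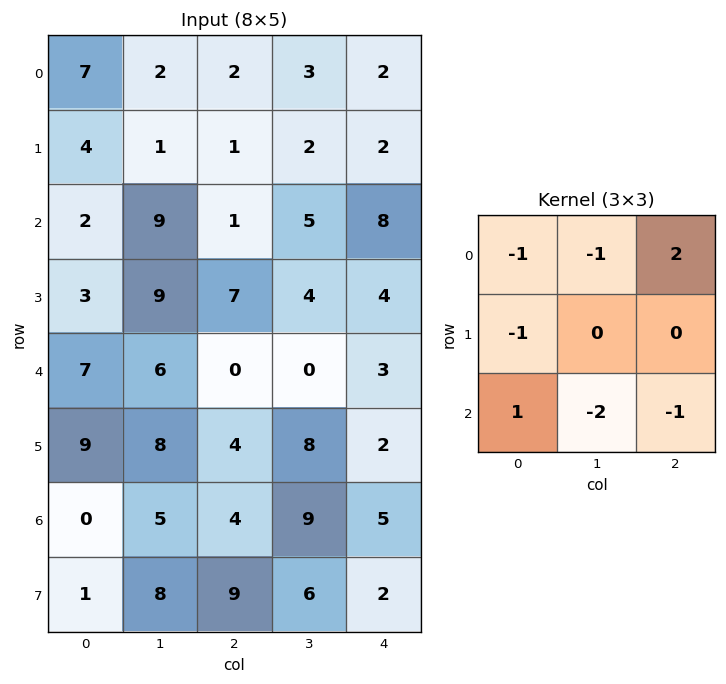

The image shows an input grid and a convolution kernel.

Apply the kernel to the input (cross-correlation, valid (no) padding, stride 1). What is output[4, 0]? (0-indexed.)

-36

The receptive field on the input at this output position is [7 6 0 / 9 8 4 / 0 5 4]. Elementwise product with the kernel and sum: 7·-1 + 6·-1 + 0·2 + 9·-1 + 0·1 + 5·-2 + 4·-1.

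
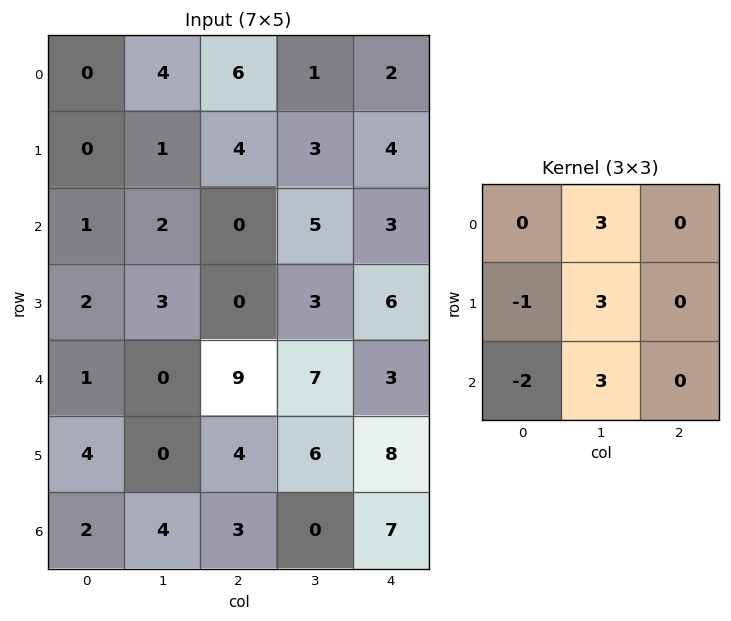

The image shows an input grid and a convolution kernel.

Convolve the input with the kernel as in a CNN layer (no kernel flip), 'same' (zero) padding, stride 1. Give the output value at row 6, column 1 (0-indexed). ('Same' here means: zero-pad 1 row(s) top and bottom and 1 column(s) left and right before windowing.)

10

The receptive field on the zero-padded input at this output position is [4 0 4 / 2 4 3 / 0 0 0]. Elementwise product with the kernel and sum: 0·3 + 2·-1 + 4·3 + 0·-2 + 0·3.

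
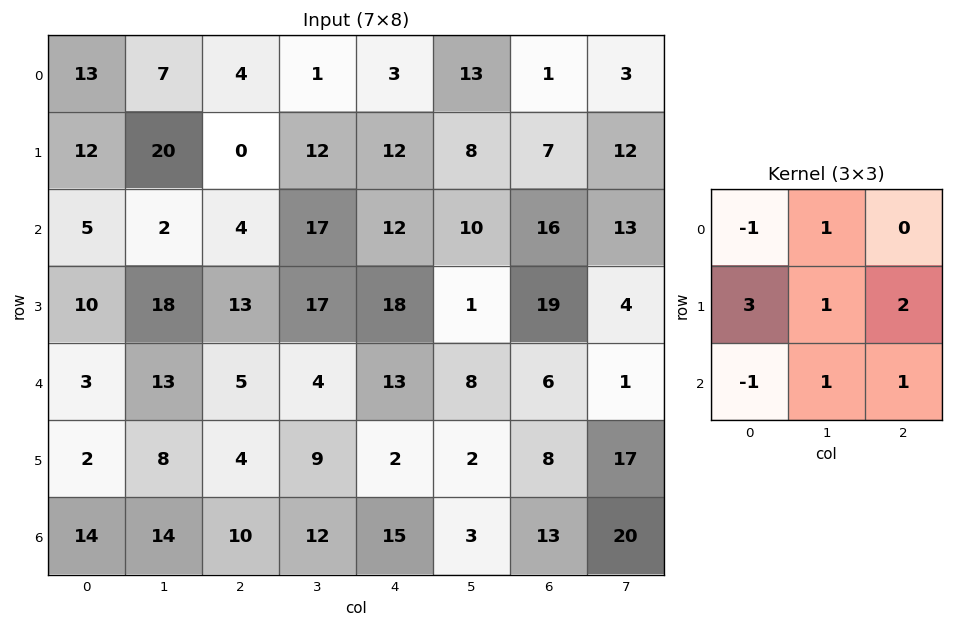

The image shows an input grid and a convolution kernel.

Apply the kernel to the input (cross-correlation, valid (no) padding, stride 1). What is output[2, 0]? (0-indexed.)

The receptive field on the input at this output position is [5 2 4 / 10 18 13 / 3 13 5]. Elementwise product with the kernel and sum: 5·-1 + 2·1 + 10·3 + 18·1 + 13·2 + 3·-1 + 13·1 + 5·1.

86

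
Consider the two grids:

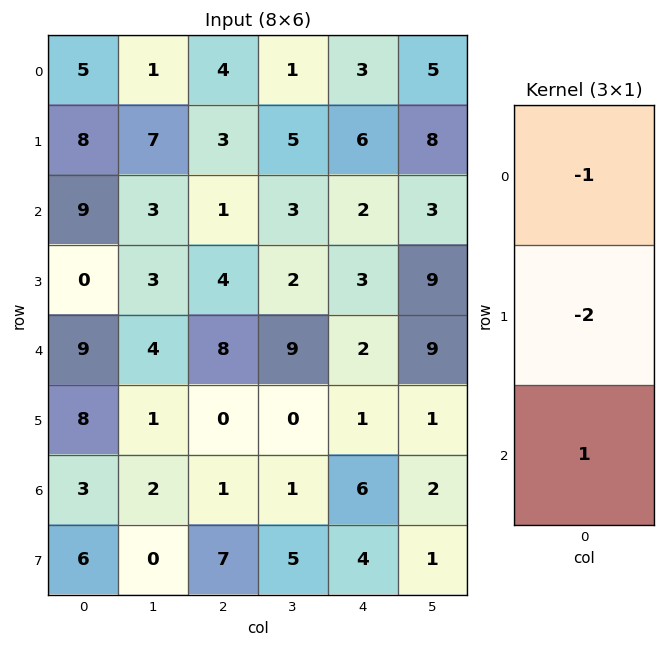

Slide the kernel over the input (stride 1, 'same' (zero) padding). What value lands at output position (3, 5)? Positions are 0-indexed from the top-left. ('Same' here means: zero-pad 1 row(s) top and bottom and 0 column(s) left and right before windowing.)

-12

The receptive field on the zero-padded input at this output position is [3 / 9 / 9]. Elementwise product with the kernel and sum: 3·-1 + 9·-2 + 9·1.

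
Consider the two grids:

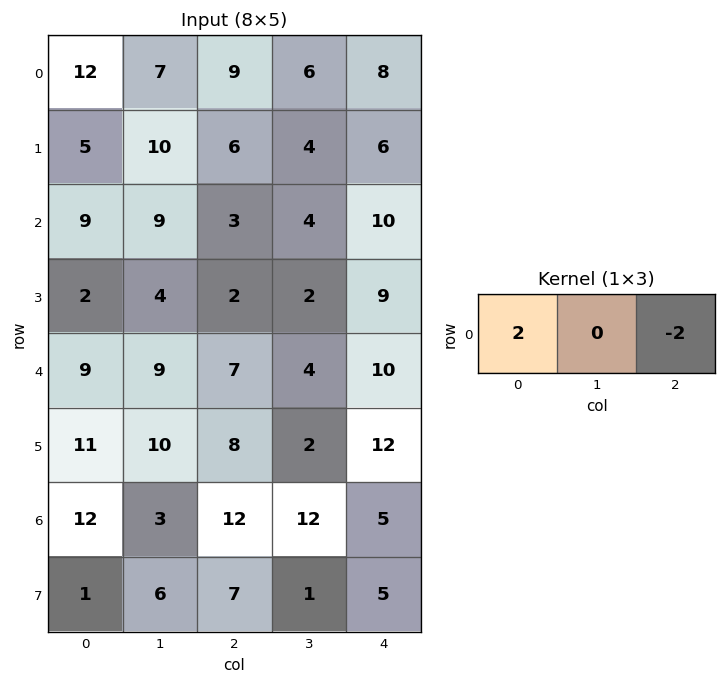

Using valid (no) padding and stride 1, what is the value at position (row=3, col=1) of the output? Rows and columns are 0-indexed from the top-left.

The receptive field on the input at this output position is [4 2 2]. Elementwise product with the kernel and sum: 4·2 + 2·-2.

4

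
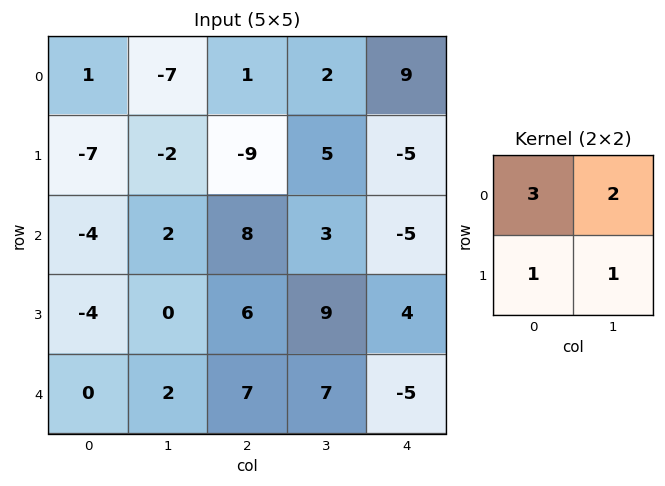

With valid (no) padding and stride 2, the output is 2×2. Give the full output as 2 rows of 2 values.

Output[0,0]: The receptive field on the input at this output position is [1 -7 / -7 -2]. Elementwise product with the kernel and sum: 1·3 + -7·2 + -7·1 + -2·1.

-20 3
-12 45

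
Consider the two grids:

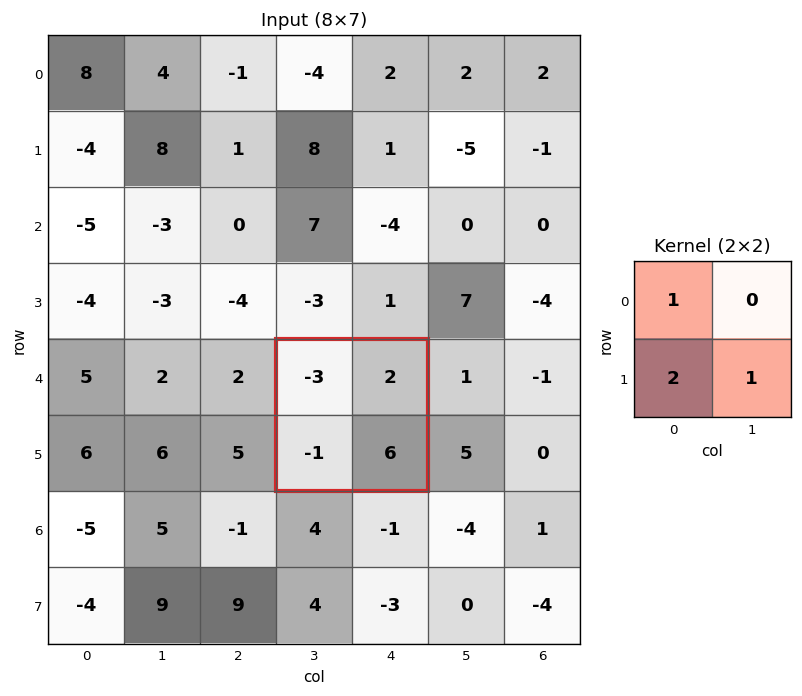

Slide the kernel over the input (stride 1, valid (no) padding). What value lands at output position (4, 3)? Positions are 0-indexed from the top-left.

1

The receptive field on the input at this output position is [-3 2 / -1 6]. Elementwise product with the kernel and sum: -3·1 + -1·2 + 6·1.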